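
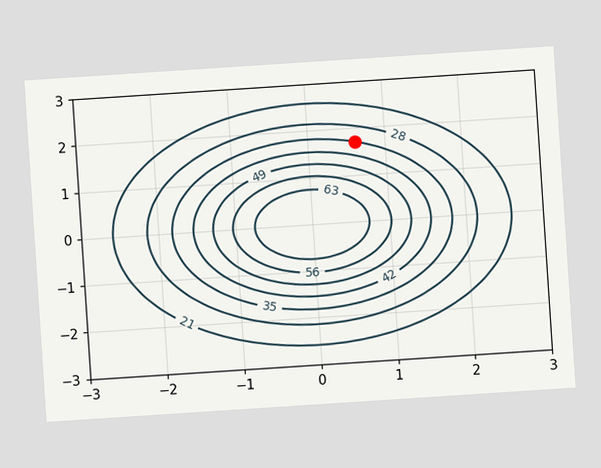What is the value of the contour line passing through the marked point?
The chart is tilted about 4° counter-clockwise. The marked point sits on the contour labelled 35.

35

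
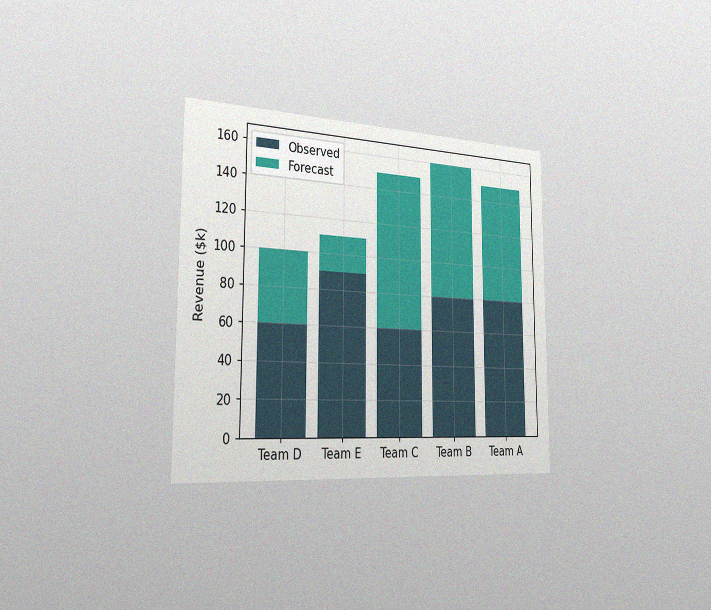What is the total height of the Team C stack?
$150k

The chart is viewed slightly from the left, with some photo noise. The Team C stack's top reaches $150k on the y-axis.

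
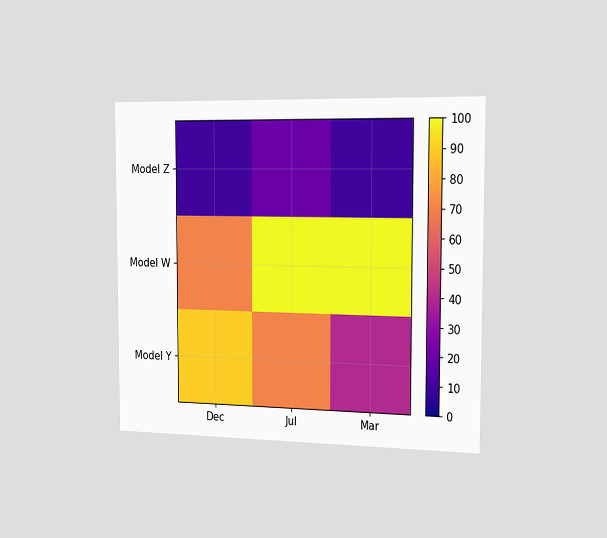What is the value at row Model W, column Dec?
The chart is viewed slightly from the right. Matching cell (Model W, Dec) against the colorbar gives 70.

70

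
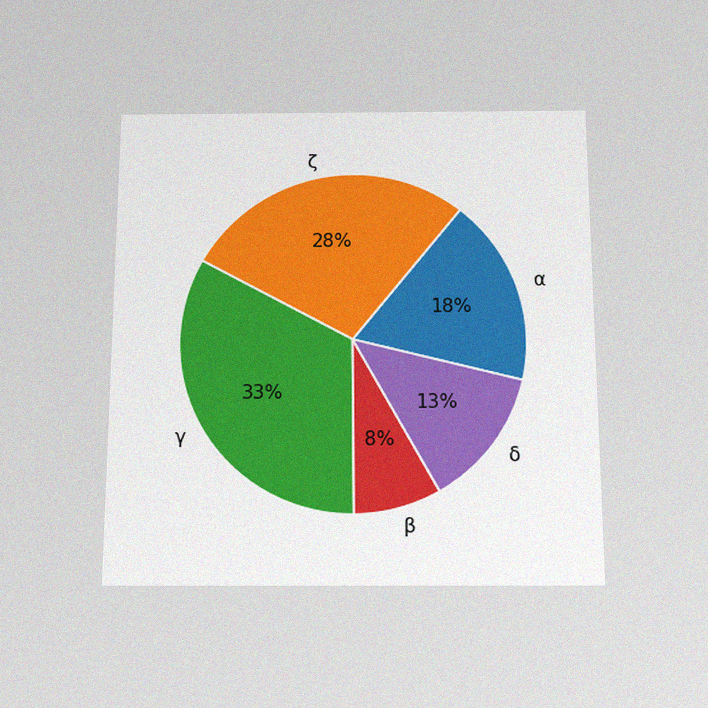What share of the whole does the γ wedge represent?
33%

The chart is viewed slightly from below, with some photo noise. The γ slice takes up 33% of the pie.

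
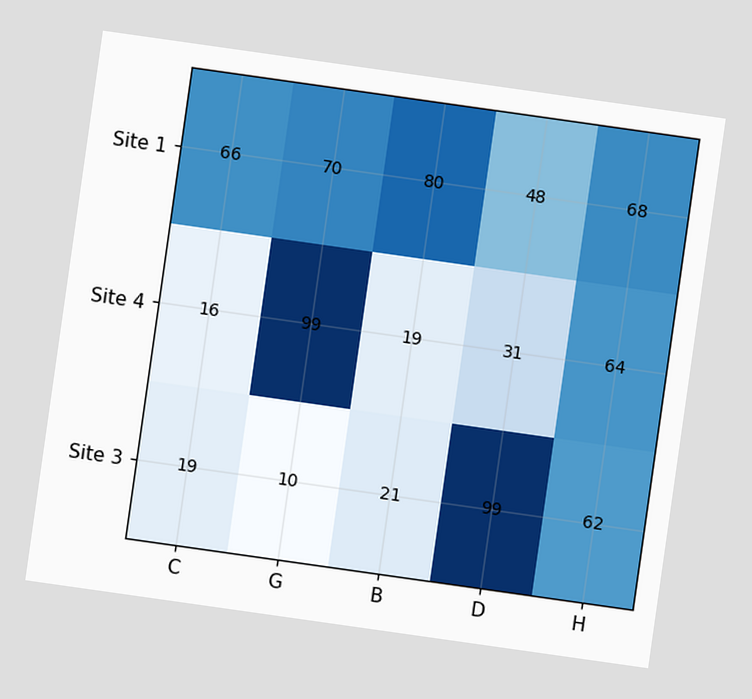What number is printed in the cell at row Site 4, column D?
The chart is tilted about 8° clockwise. The (Site 4, D) cell reads 31.

31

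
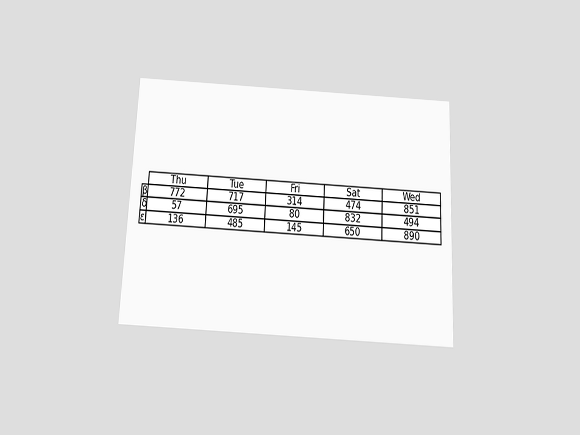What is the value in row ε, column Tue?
The chart is tilted about 3° clockwise and viewed slightly from below. The (ε, Tue) cell reads 485.

485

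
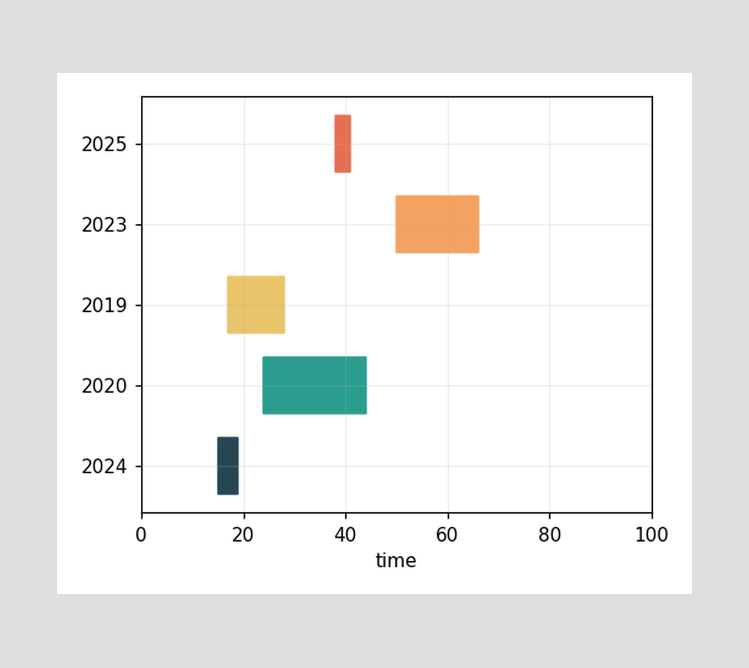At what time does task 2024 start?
15

The 2024 bar begins at t=15.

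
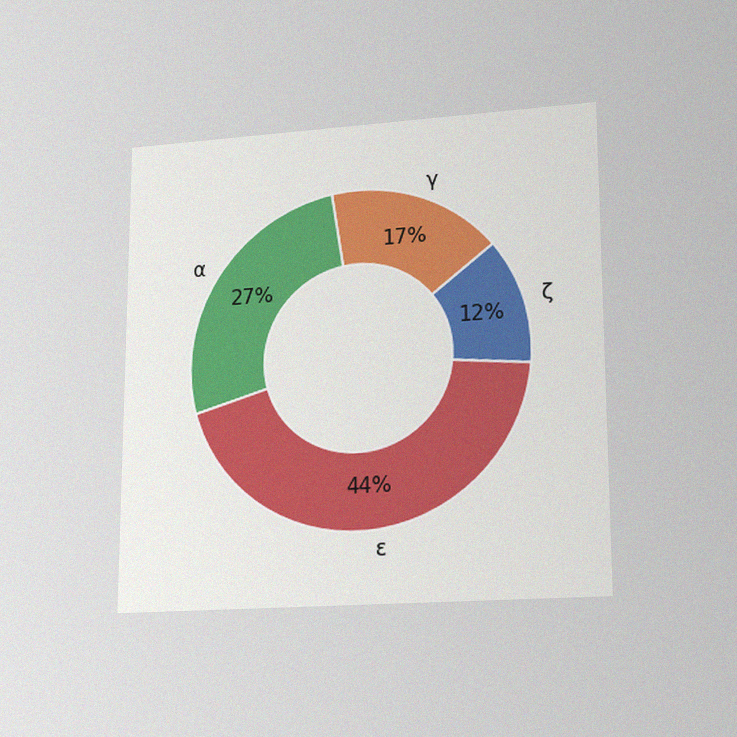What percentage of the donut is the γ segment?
The chart is viewed at a slight angle, with some photo noise. The γ segment takes up 17% of the ring.

17%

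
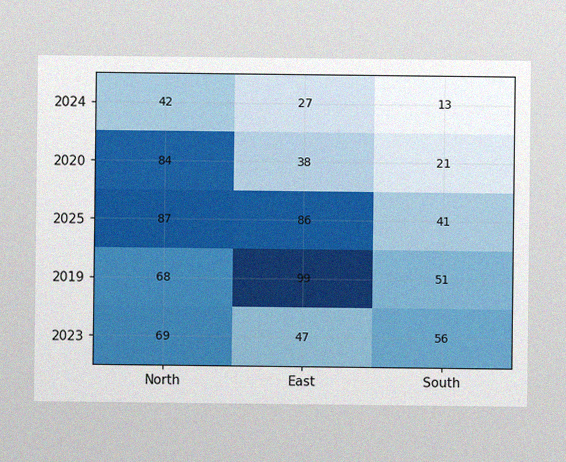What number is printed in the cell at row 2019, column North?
The image has some photo noise and uneven lighting. The (2019, North) cell reads 68.

68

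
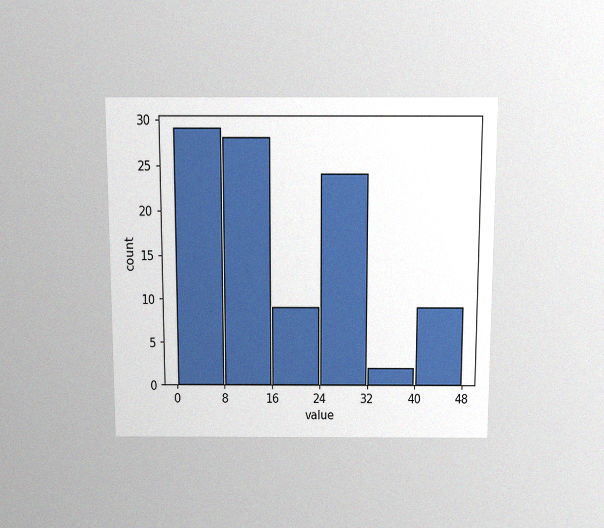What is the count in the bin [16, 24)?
9

The chart is viewed slightly from above, with some photo noise. The [16, 24) bin has height 9.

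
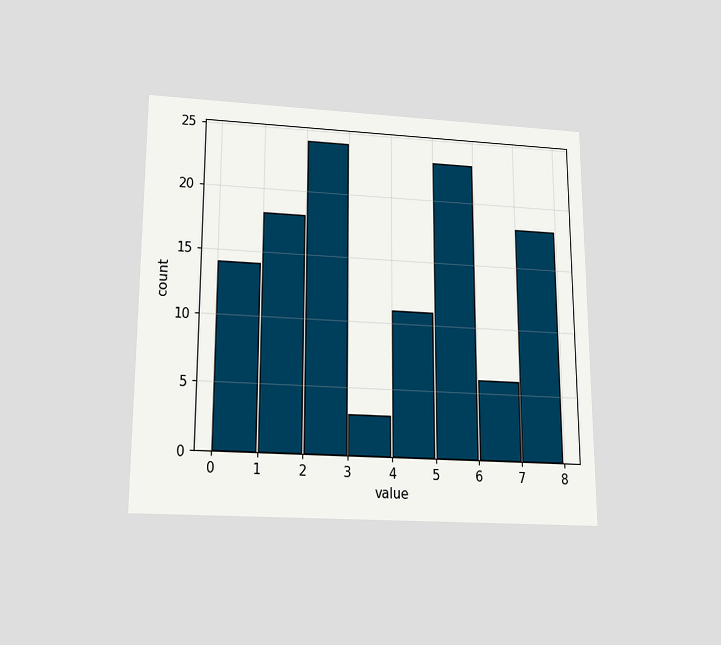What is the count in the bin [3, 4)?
3

The chart is viewed slightly from below. The [3, 4) bin has height 3.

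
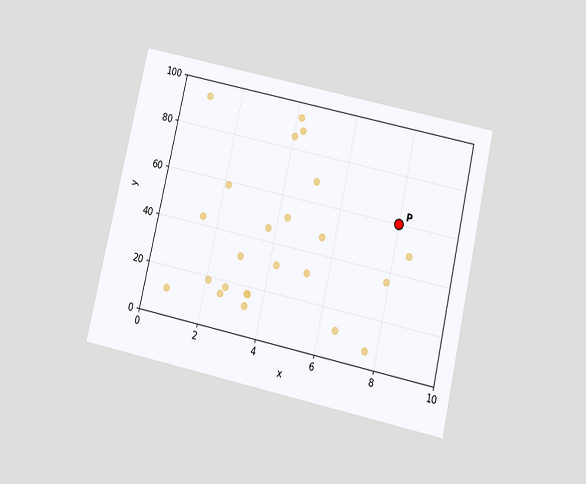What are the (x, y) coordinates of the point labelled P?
(8, 60)

The chart is tilted about 13° clockwise and viewed slightly from below. Following the gridlines from P to each axis, P sits at (8, 60).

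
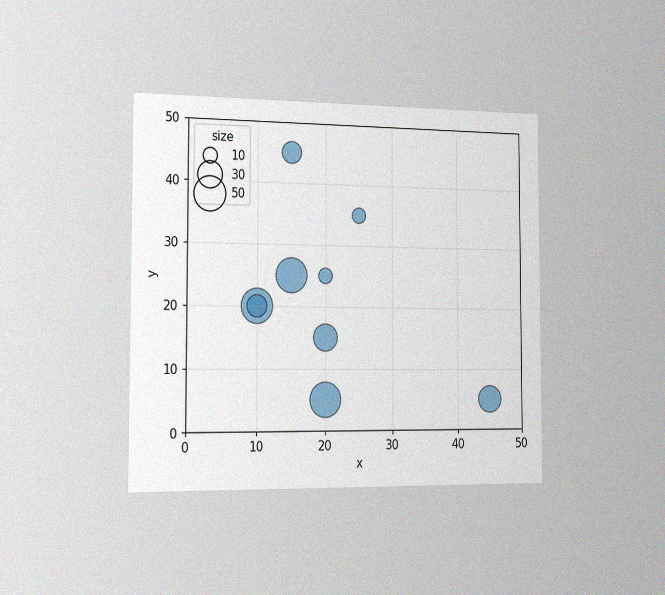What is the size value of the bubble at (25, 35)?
10

The chart is viewed slightly from the left, with some photo noise. Matching the bubble at (25, 35) against the size legend gives 10.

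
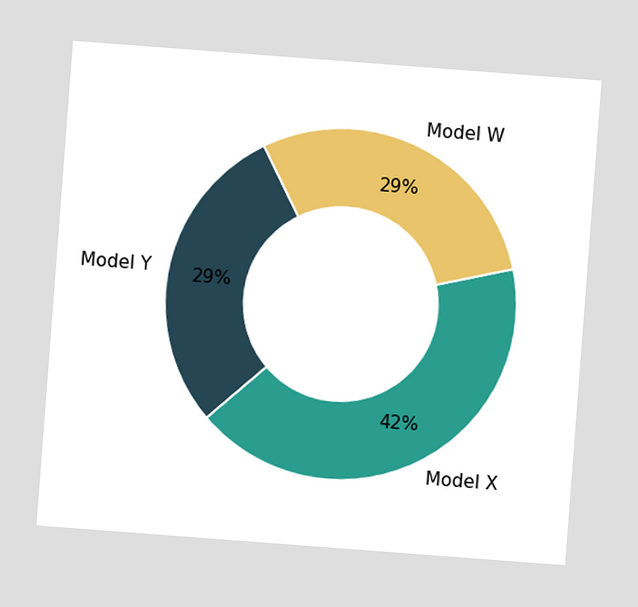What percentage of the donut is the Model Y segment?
The chart is tilted about 4° clockwise. The Model Y segment takes up 29% of the ring.

29%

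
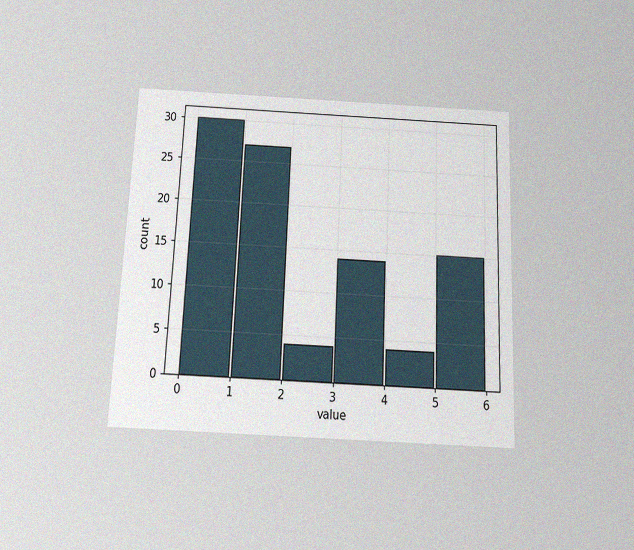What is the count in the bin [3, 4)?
The chart is tilted about 2° clockwise and viewed slightly from below, with some photo noise. The [3, 4) bin has height 14.

14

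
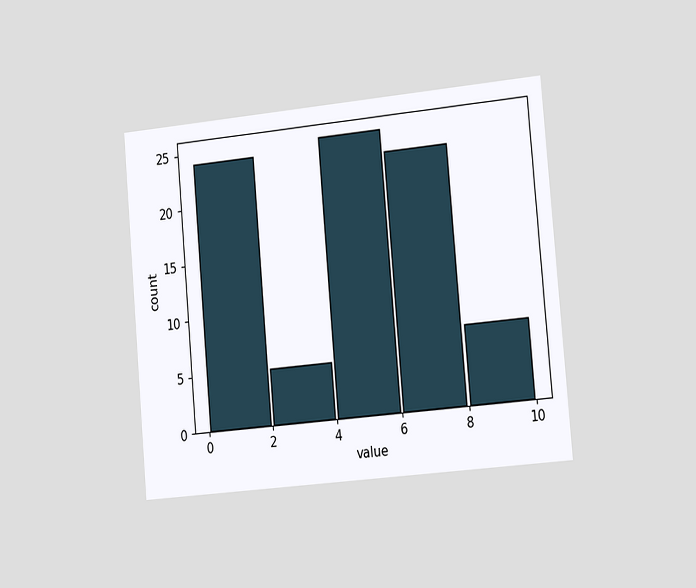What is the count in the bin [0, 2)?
The chart is tilted about 5° counter-clockwise and viewed slightly from the right. The [0, 2) bin has height 24.

24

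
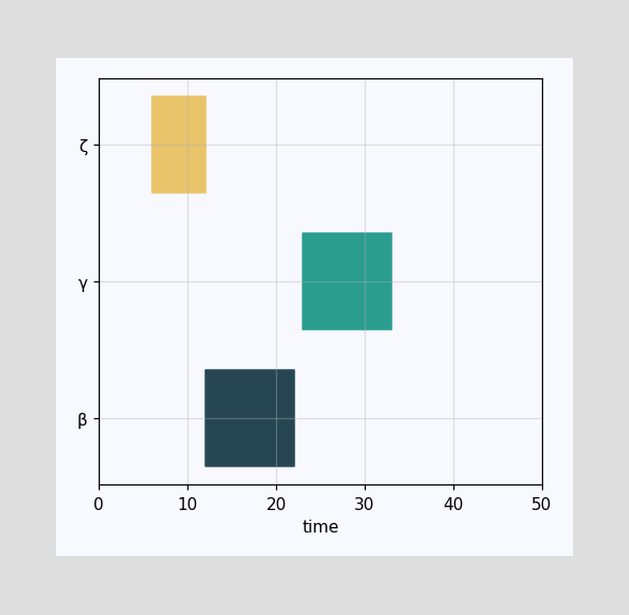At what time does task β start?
12

The β bar begins at t=12.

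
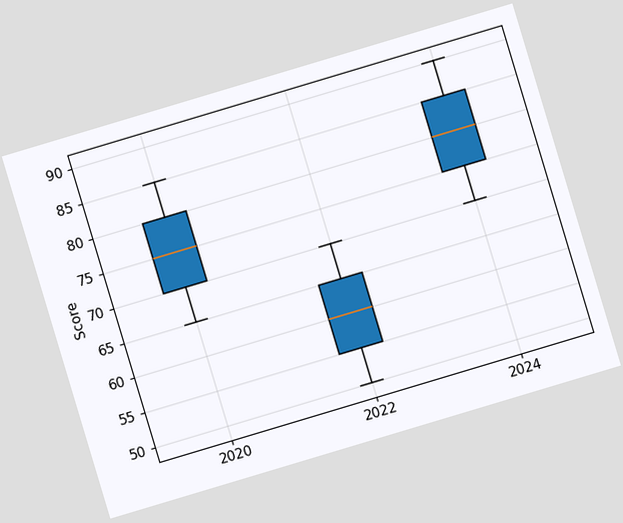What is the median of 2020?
75

The chart is tilted about 17° counter-clockwise. The median line in the 2020 box sits at 75.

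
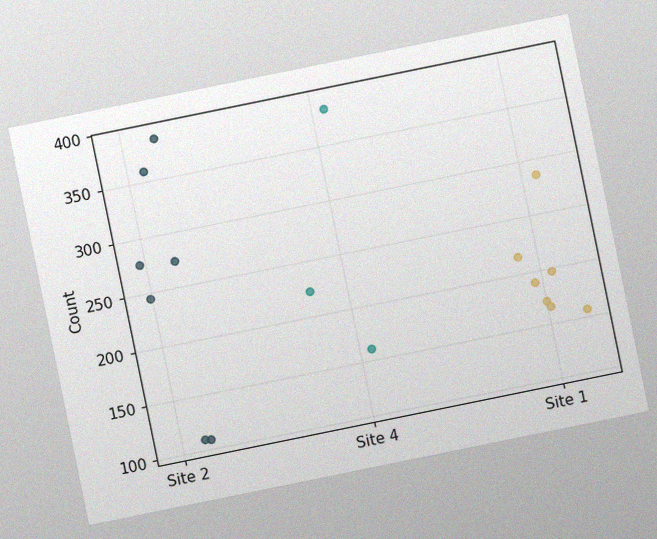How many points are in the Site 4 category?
3

The chart is tilted about 12° counter-clockwise, with some photo noise. Counting the markers in the Site 4 column gives 3.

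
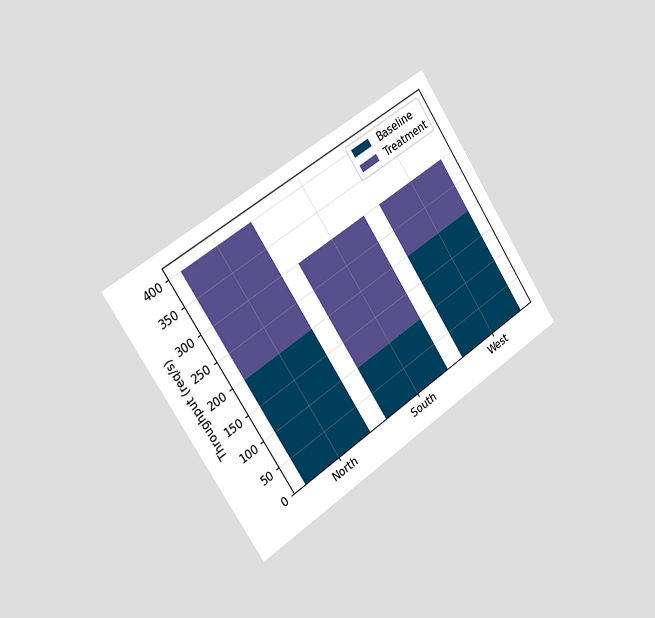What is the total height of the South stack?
The chart is tilted about 33° counter-clockwise and viewed slightly from the left. The South stack's top reaches 300req/s on the y-axis.

300req/s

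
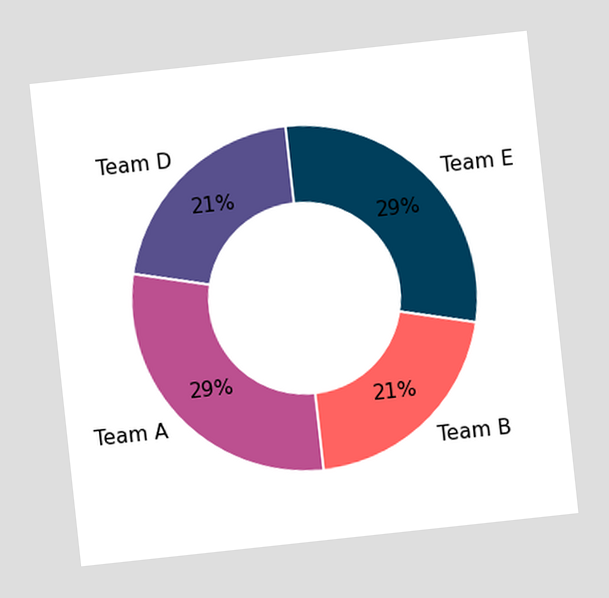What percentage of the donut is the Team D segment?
The chart is tilted about 6° counter-clockwise. The Team D segment takes up 21% of the ring.

21%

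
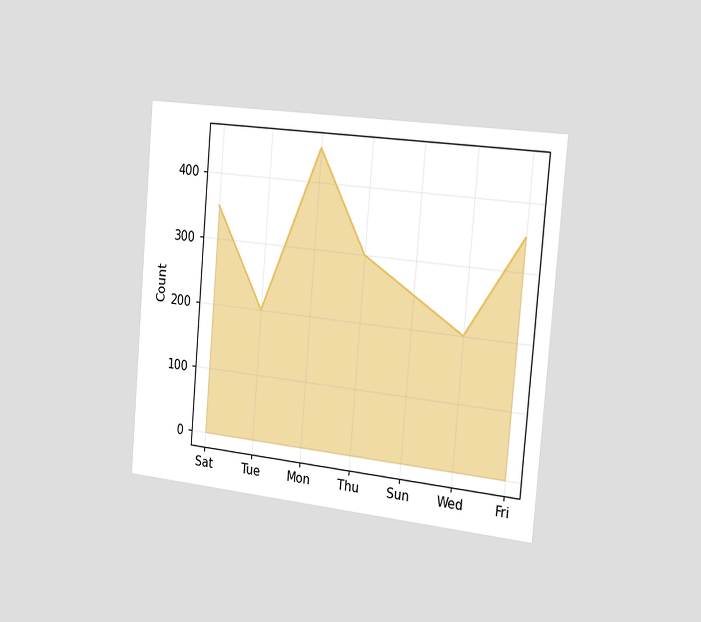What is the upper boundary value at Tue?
200

The chart is tilted about 5° clockwise and viewed slightly from the right. At Tue the upper boundary is at 200.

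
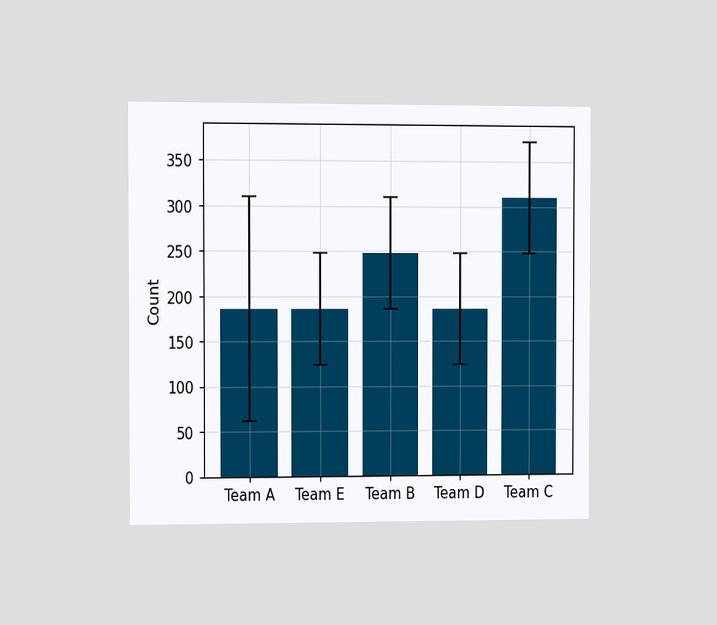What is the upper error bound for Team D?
248

The chart is viewed at a slight angle. The Team D bar's upper whisker reaches 248.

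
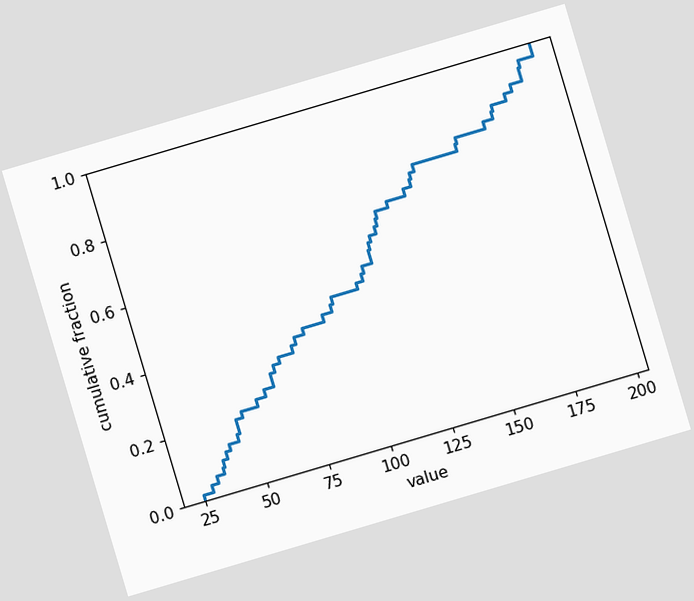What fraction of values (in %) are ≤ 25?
2%

The chart is tilted about 17° counter-clockwise. At x=25 the ECDF step is at 2%.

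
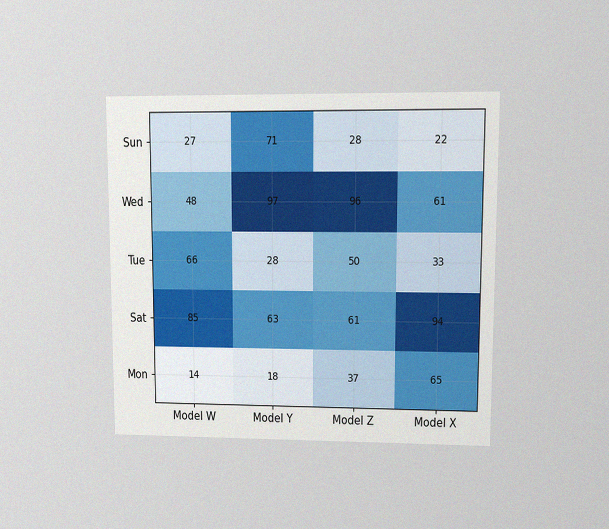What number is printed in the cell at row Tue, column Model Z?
The chart is viewed at a slight angle, with some photo noise. The (Tue, Model Z) cell reads 50.

50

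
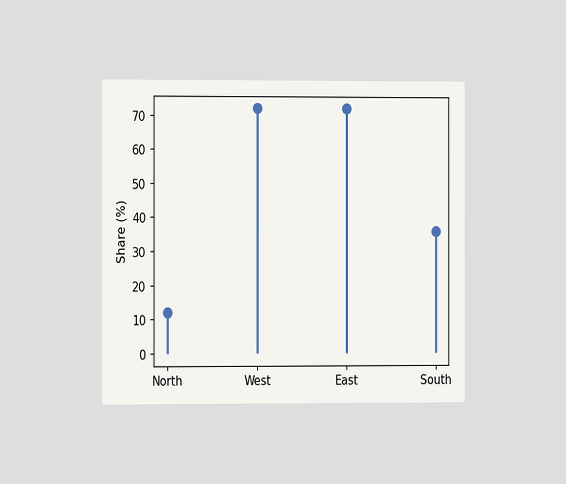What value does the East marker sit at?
72%

The chart is viewed at a slight angle. The East marker sits at 72%.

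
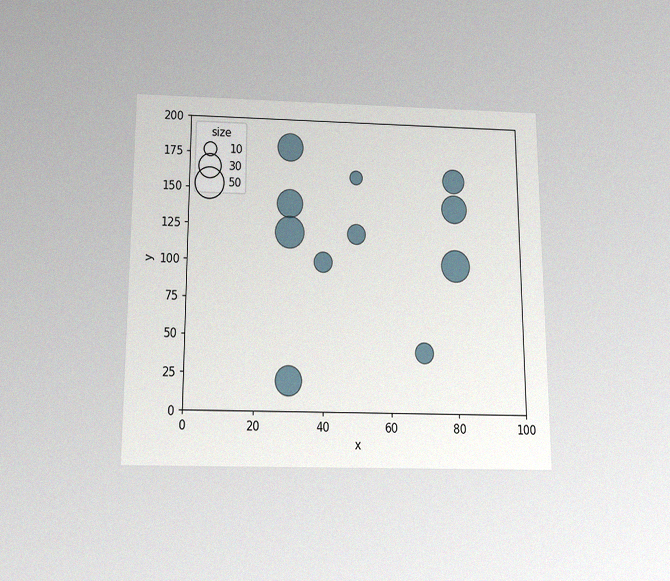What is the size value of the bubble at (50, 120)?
20

The chart is viewed slightly from below, with some photo noise. Matching the bubble at (50, 120) against the size legend gives 20.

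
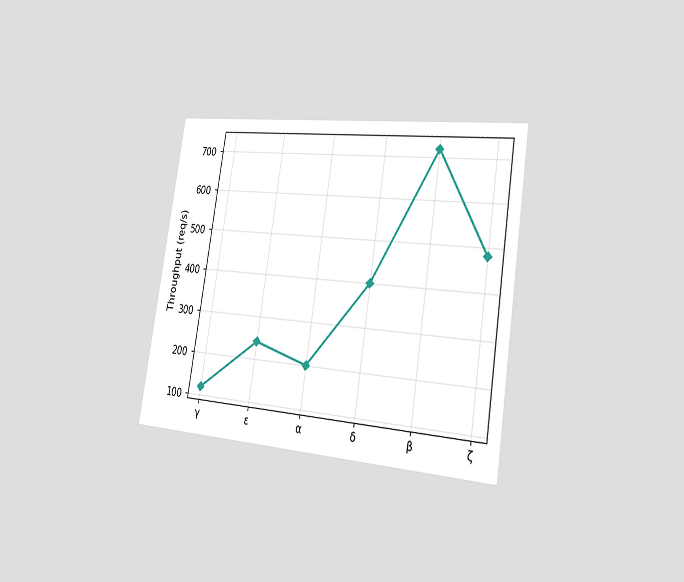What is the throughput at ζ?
The chart is tilted about 9° clockwise and viewed slightly from the right. At ζ, the line is at 480req/s.

480req/s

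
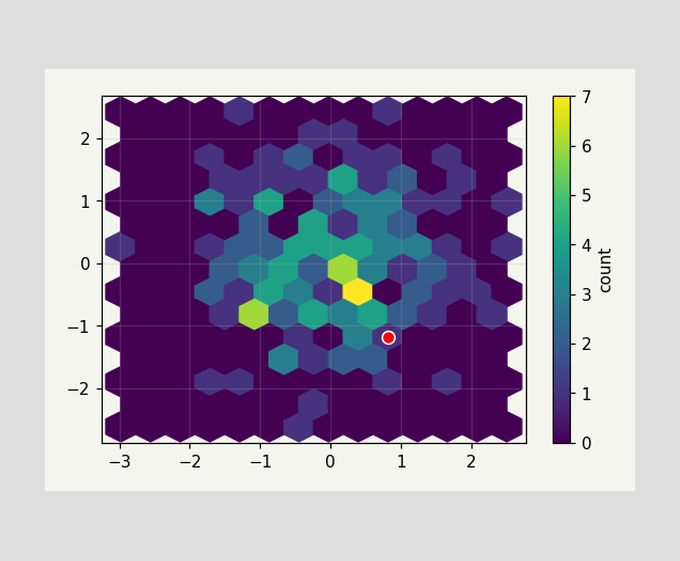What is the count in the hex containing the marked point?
1

The marked hex reads 1 on the colorbar.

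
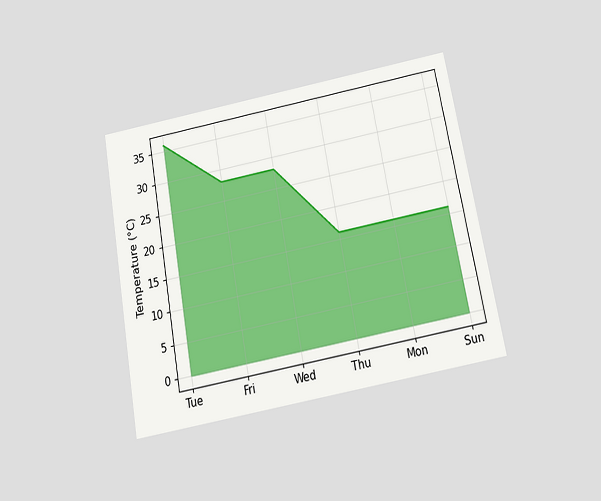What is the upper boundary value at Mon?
The chart is tilted about 10° counter-clockwise and viewed slightly from below. At Mon the upper boundary is at 16°C.

16°C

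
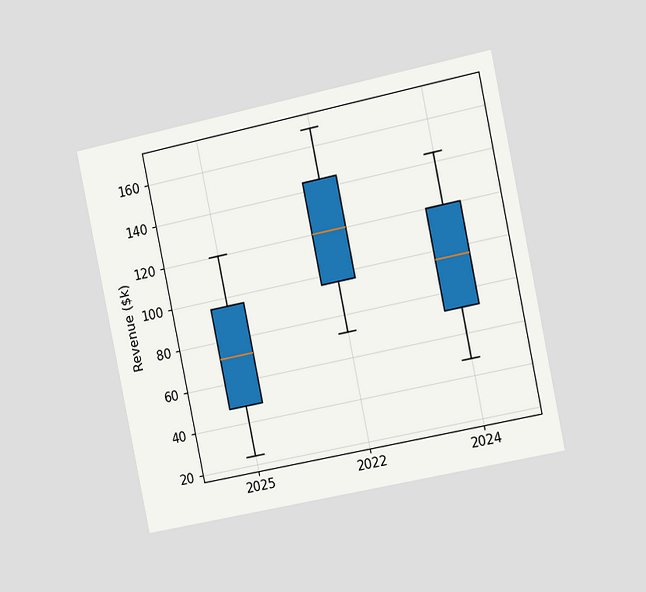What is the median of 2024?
$96k

The chart is tilted about 12° counter-clockwise and viewed slightly from the right. The median line in the 2024 box sits at $96k.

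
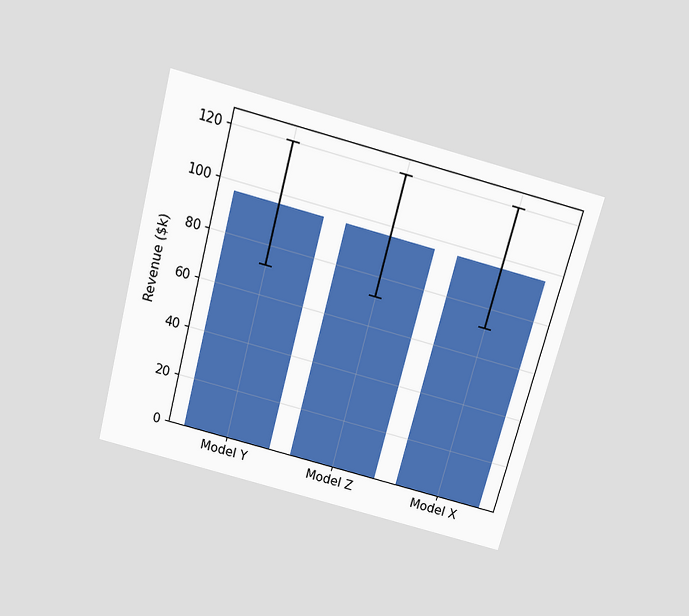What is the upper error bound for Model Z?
$120k

The chart is tilted about 15° clockwise and viewed slightly from above. The Model Z bar's upper whisker reaches $120k.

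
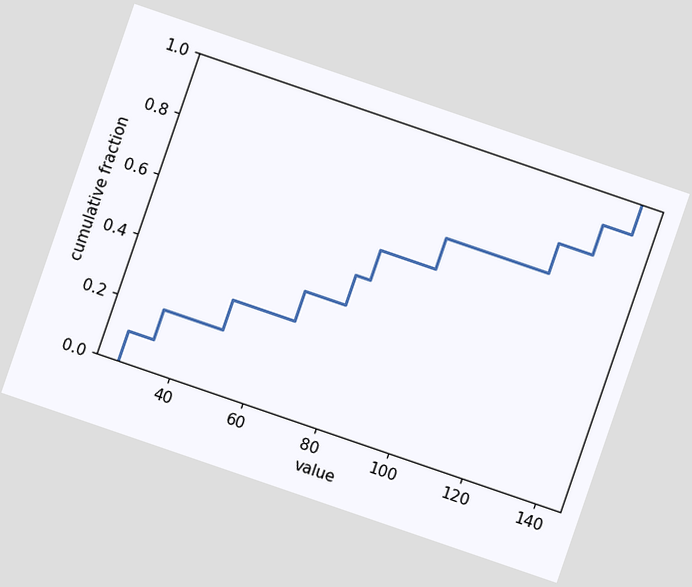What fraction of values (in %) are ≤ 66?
The chart is tilted about 19° clockwise. At x=66 the ECDF step is at 40%.

40%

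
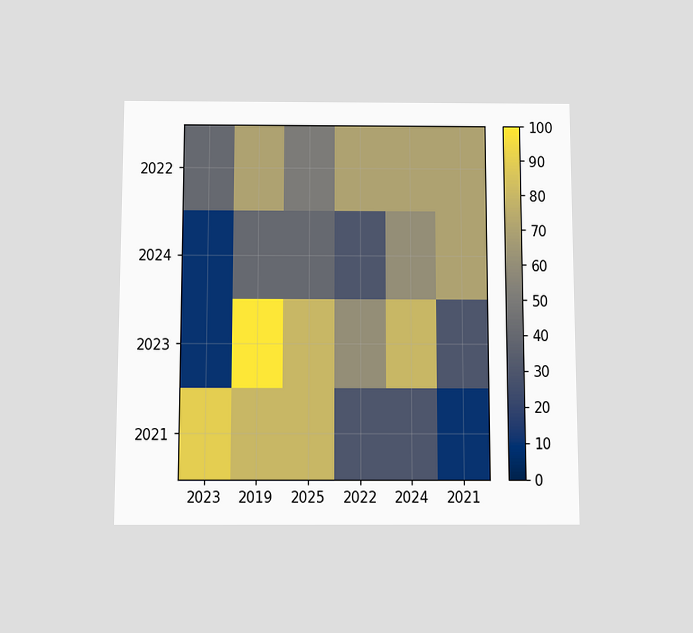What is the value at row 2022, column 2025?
The chart is viewed slightly from below. Matching cell (2022, 2025) against the colorbar gives 50.

50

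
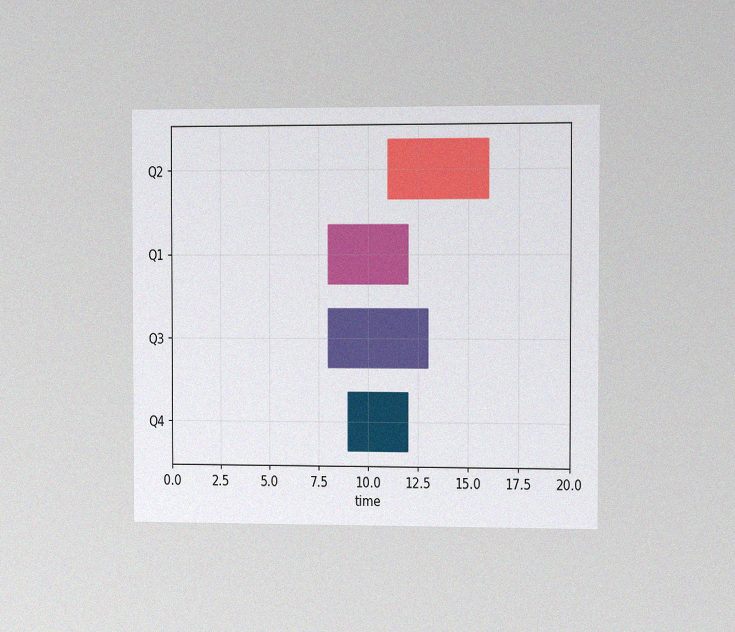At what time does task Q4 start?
The chart is viewed slightly from the right, with some photo noise. The Q4 bar begins at t=9.

9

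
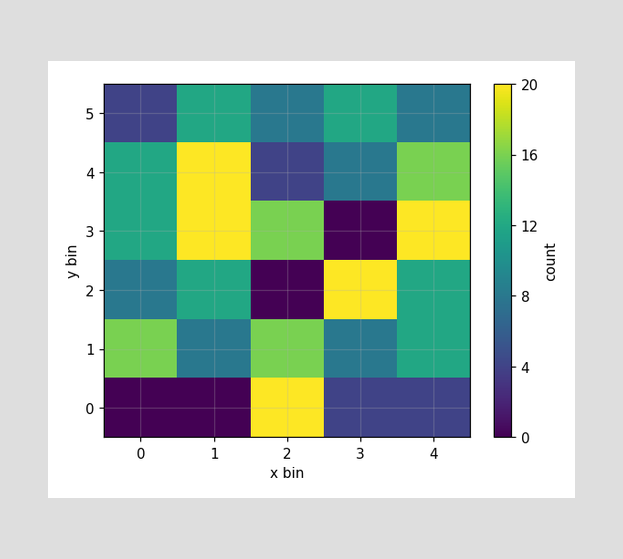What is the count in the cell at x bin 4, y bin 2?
12

Matching the cell (4, 2) against the colorbar gives 12.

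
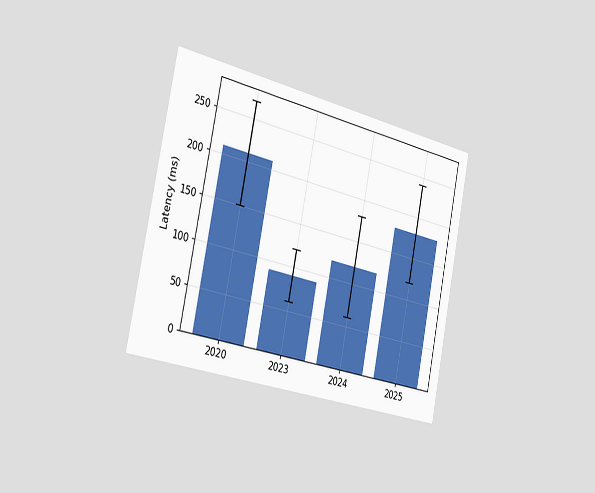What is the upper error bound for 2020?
270ms

The chart is tilted about 12° clockwise and viewed slightly from the left. The 2020 bar's upper whisker reaches 270ms.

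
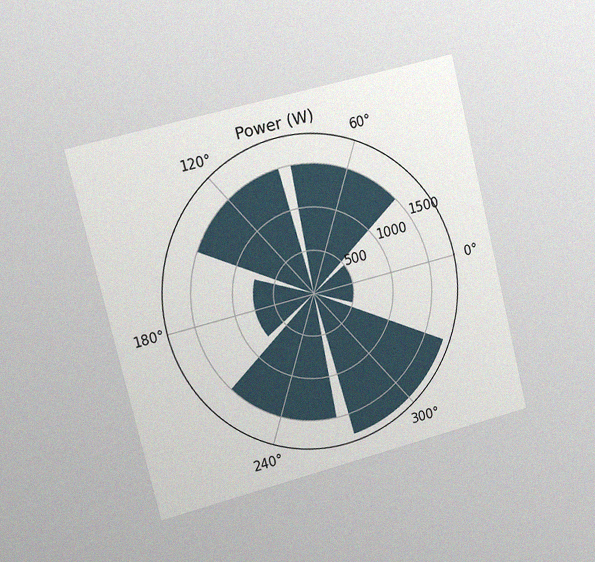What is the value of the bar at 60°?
1500W

The chart is tilted about 14° counter-clockwise and viewed slightly from the left, with some photo noise. The bar at 60° reaches 1500W on the radial axis.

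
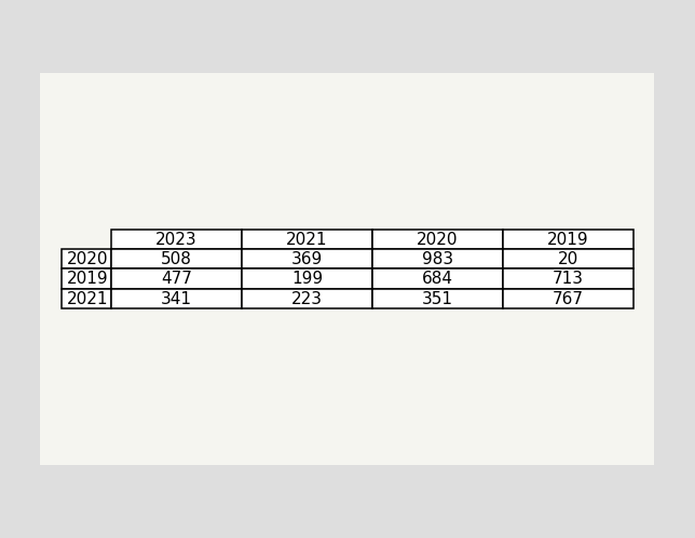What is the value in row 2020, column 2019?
20

The (2020, 2019) cell reads 20.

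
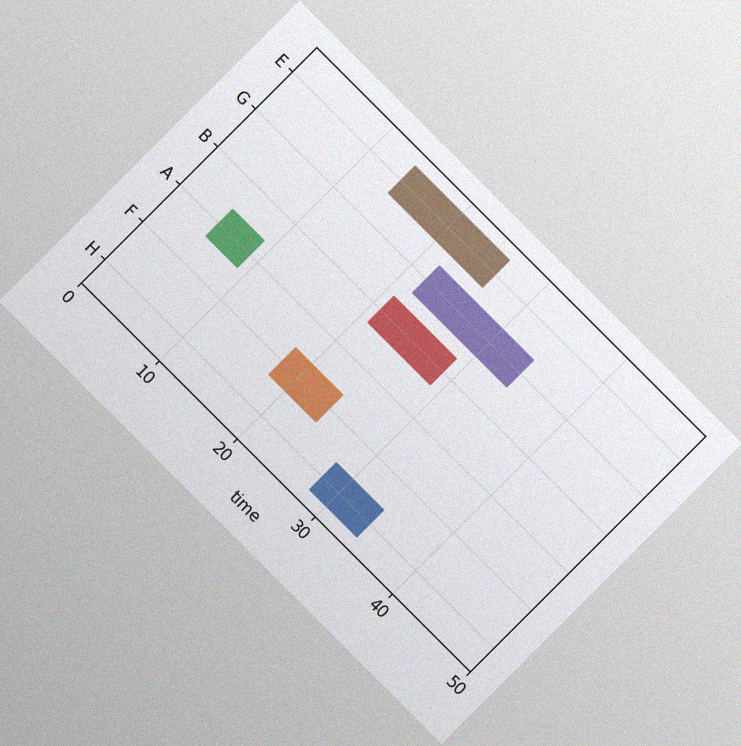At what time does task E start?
14

The chart is tilted about 45° clockwise, with some photo noise. The E bar begins at t=14.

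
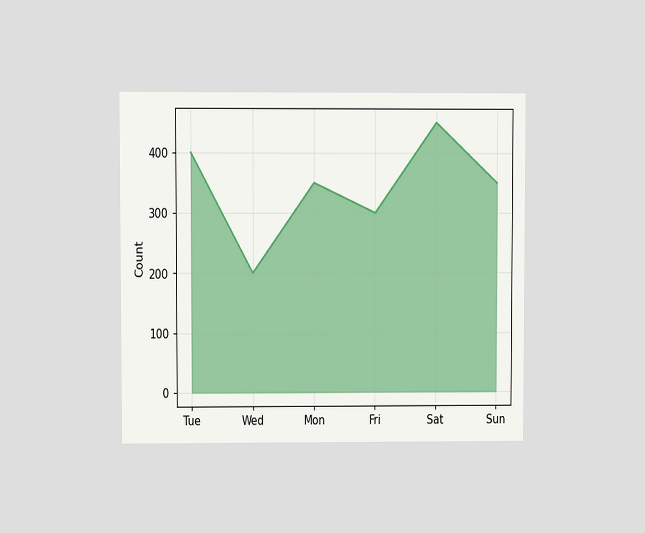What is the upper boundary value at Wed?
200

The chart is viewed at a slight angle. At Wed the upper boundary is at 200.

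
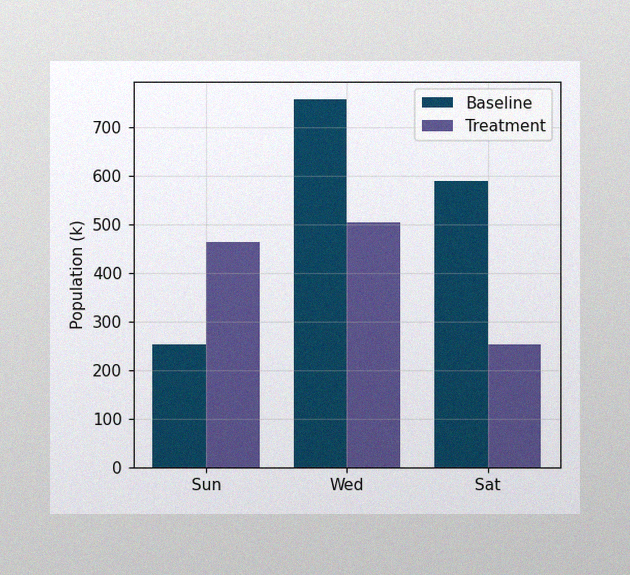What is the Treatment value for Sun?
462k

The image has some photo noise and uneven lighting. The Treatment bar at Sun reaches 462k on the y-axis.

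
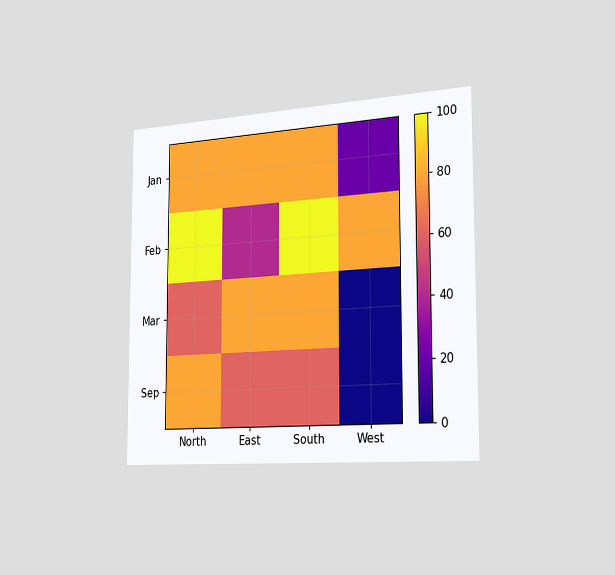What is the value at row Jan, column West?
The chart is viewed slightly from the right. Matching cell (Jan, West) against the colorbar gives 20.

20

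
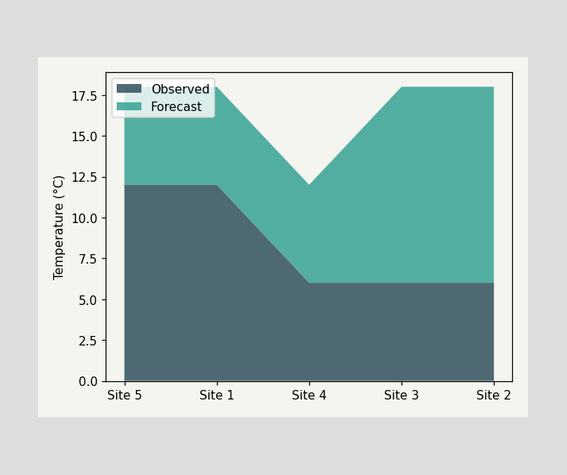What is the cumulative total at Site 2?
18°C

The stacked total at Site 2 reaches 18°C.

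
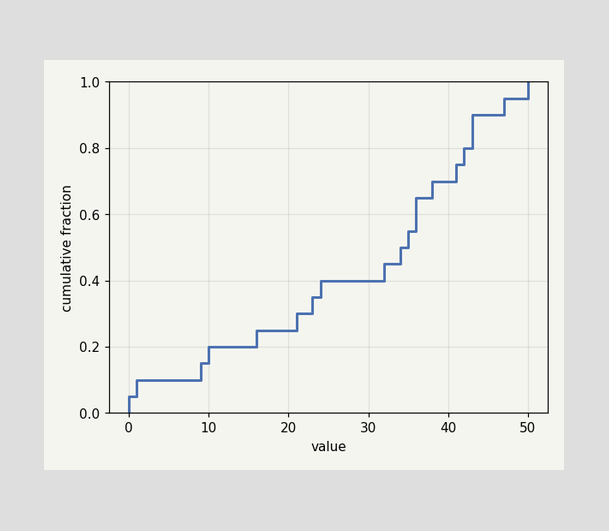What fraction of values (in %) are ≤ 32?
45%

At x=32 the ECDF step is at 45%.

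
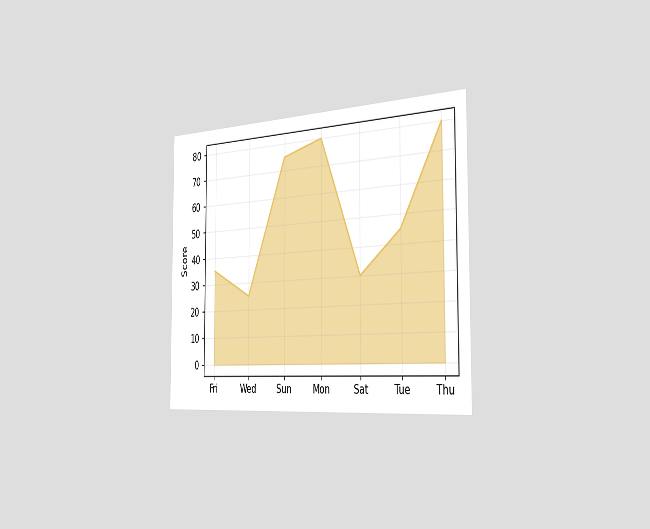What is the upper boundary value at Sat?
The chart is viewed slightly from the right. At Sat the upper boundary is at 30.

30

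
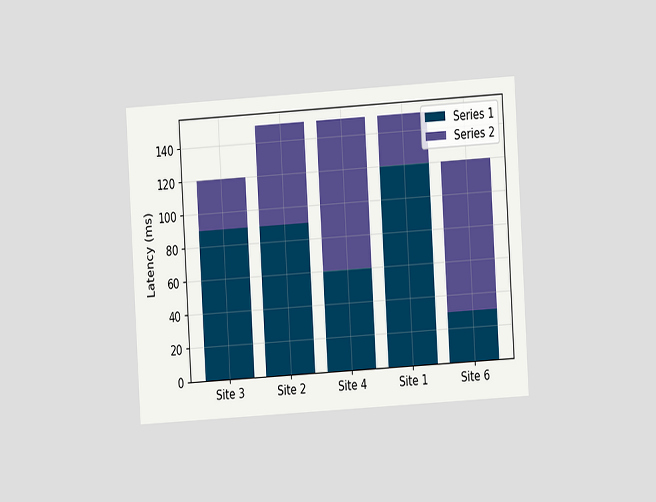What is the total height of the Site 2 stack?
150ms

The chart is tilted about 3° counter-clockwise and viewed at a slight angle. The Site 2 stack's top reaches 150ms on the y-axis.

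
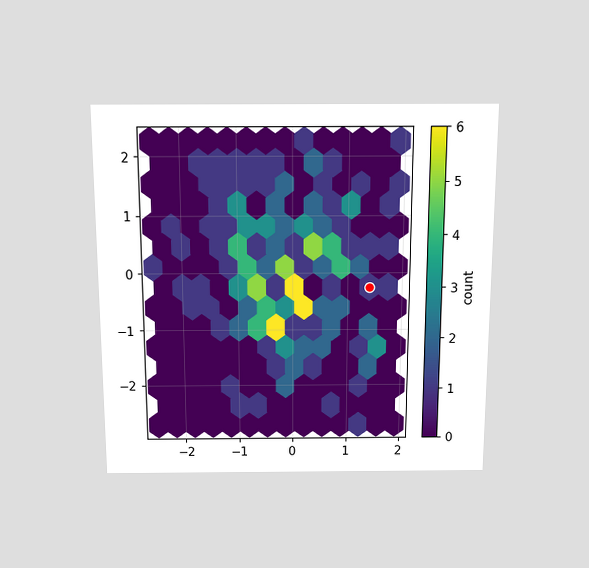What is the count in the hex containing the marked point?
The chart is viewed slightly from above. The marked hex reads 1 on the colorbar.

1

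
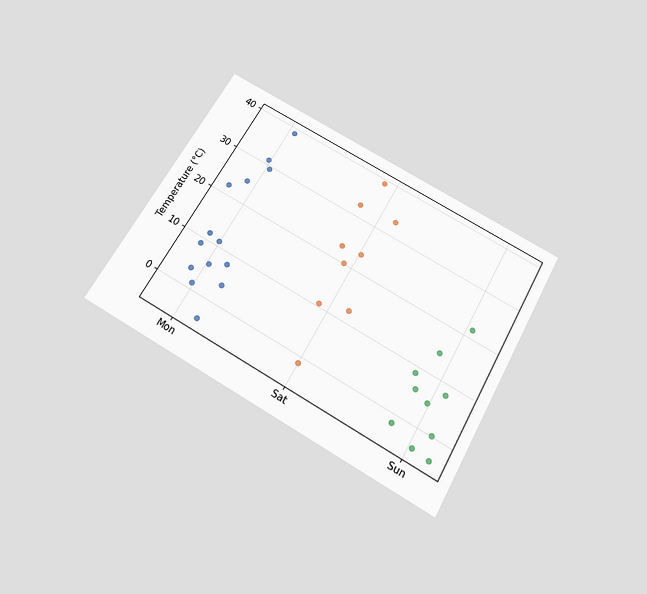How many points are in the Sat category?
9

The chart is tilted about 30° clockwise and viewed slightly from below. Counting the markers in the Sat column gives 9.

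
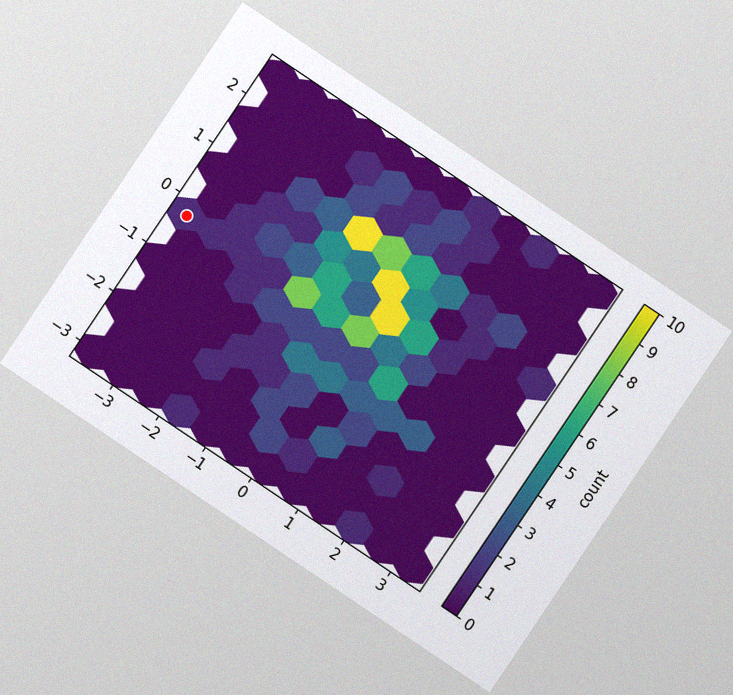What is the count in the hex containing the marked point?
1

The chart is tilted about 34° clockwise, with some photo noise. The marked hex reads 1 on the colorbar.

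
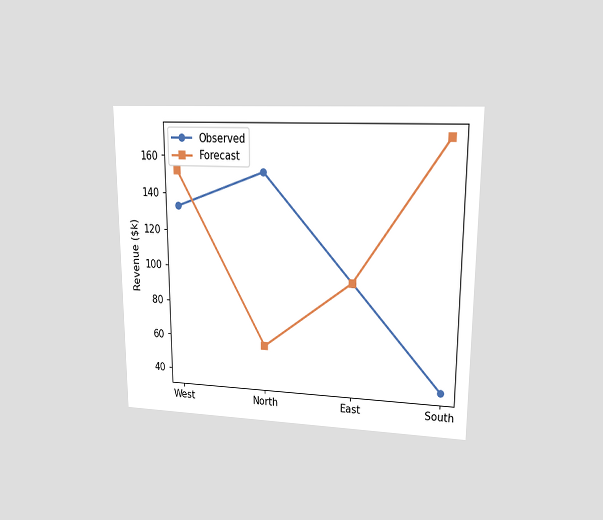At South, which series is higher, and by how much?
Forecast, by $133k

The chart is viewed at a slight angle. At South, Forecast sits above the other line by $133k.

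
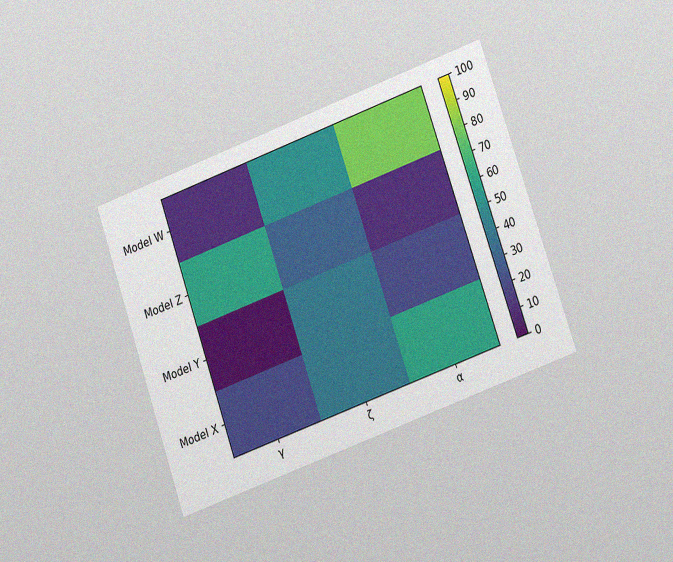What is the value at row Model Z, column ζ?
The chart is tilted about 19° counter-clockwise and viewed at a slight angle, with some photo noise. Matching cell (Model Z, ζ) against the colorbar gives 30.

30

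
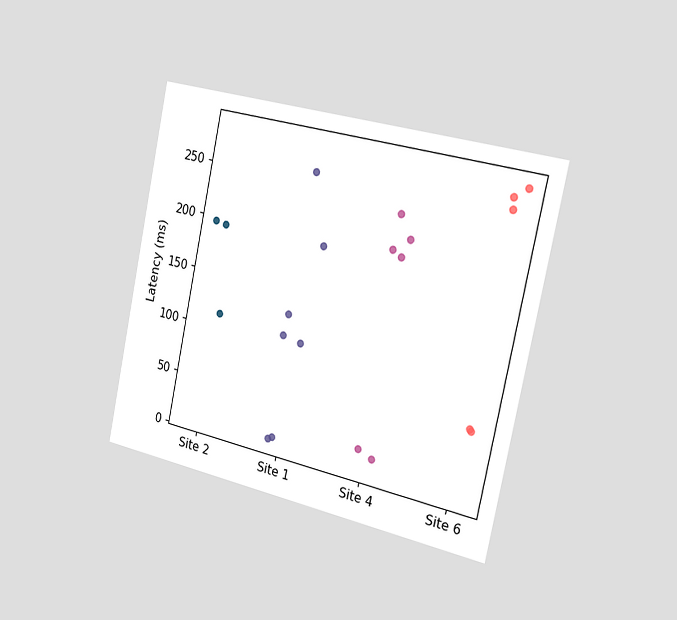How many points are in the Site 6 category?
5

The chart is tilted about 12° clockwise and viewed slightly from the right. Counting the markers in the Site 6 column gives 5.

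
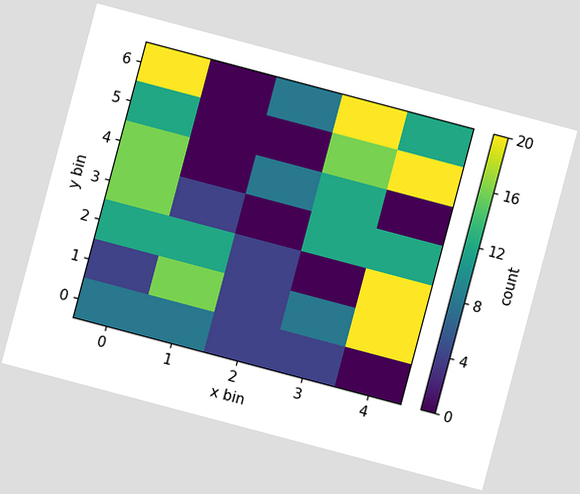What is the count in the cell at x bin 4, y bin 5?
20

The chart is tilted about 15° clockwise. Matching the cell (4, 5) against the colorbar gives 20.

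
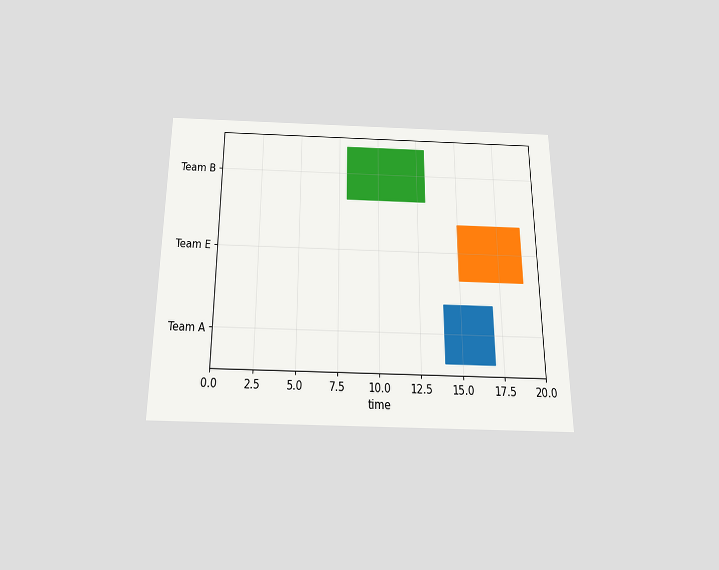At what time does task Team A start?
14

The chart is viewed slightly from below. The Team A bar begins at t=14.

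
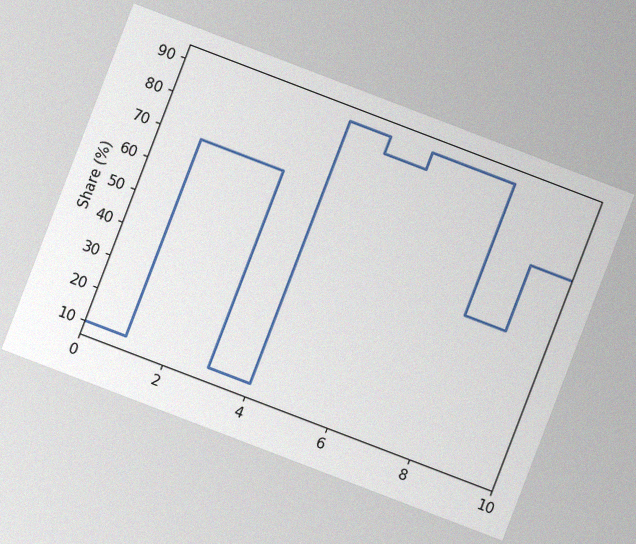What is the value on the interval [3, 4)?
10%

The chart is tilted about 21° clockwise, with some photo noise. On [3, 4) the step sits at 10%.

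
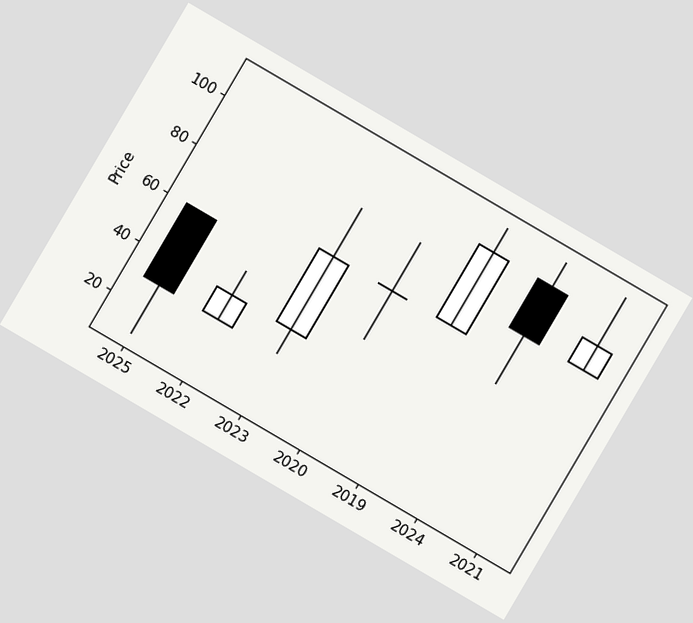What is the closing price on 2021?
90

The chart is tilted about 30° clockwise. The 2021 candle closes at 90.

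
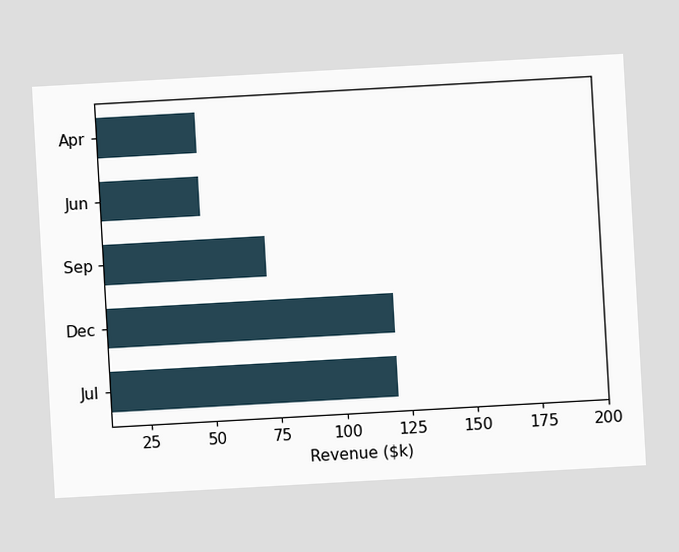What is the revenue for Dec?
The chart is tilted about 3° counter-clockwise. Reading along the chart's x-axis, the Dec bar reaches $120k.

$120k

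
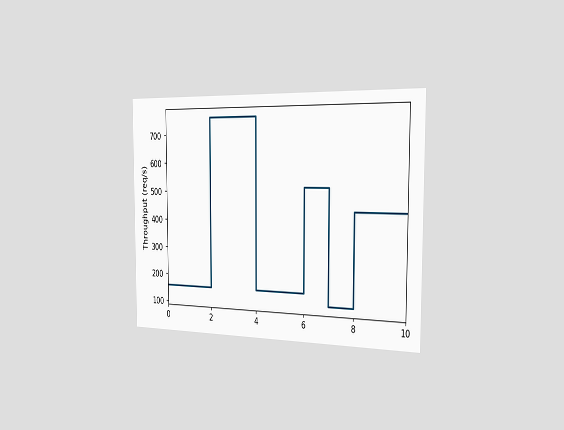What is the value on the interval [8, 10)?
The chart is viewed slightly from the right. On [8, 10) the step sits at 440req/s.

440req/s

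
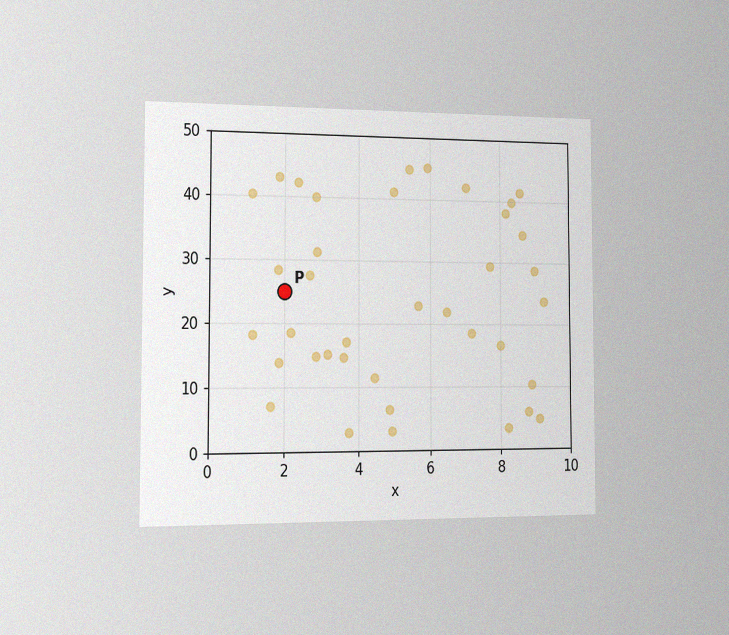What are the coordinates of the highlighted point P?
The chart is viewed slightly from the left, with some photo noise. Following the gridlines from P to each axis, P sits at (2, 25).

(2, 25)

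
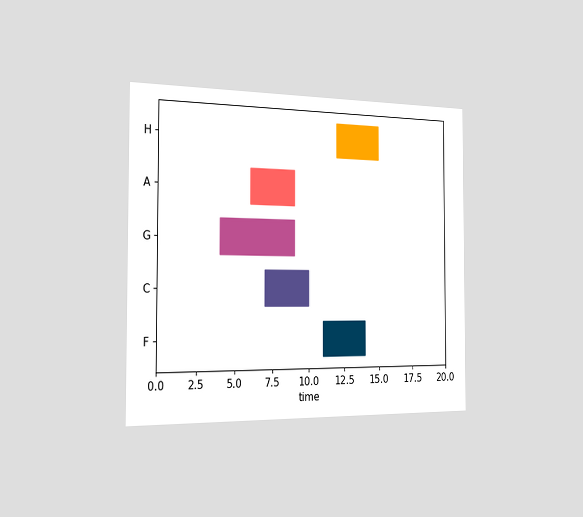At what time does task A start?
The chart is viewed slightly from the left. The A bar begins at t=6.

6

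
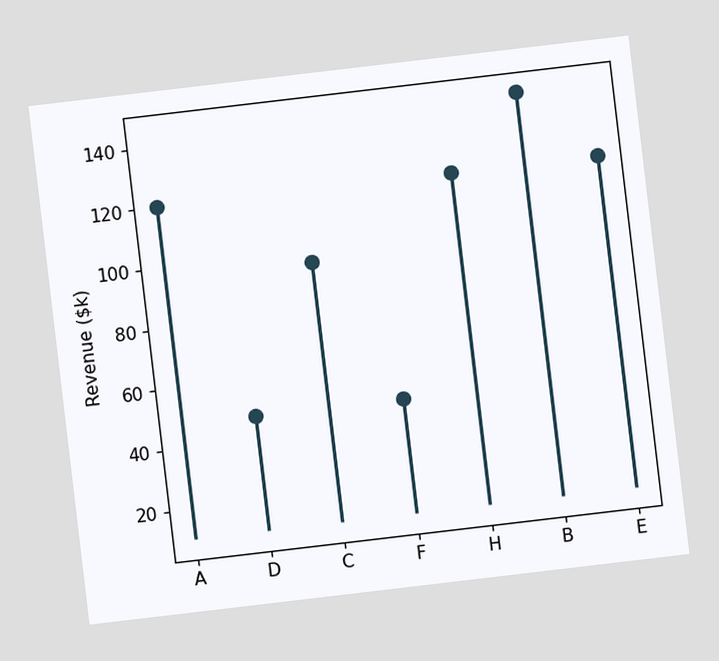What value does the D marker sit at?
$48k

The chart is tilted about 7° counter-clockwise. The D marker sits at $48k.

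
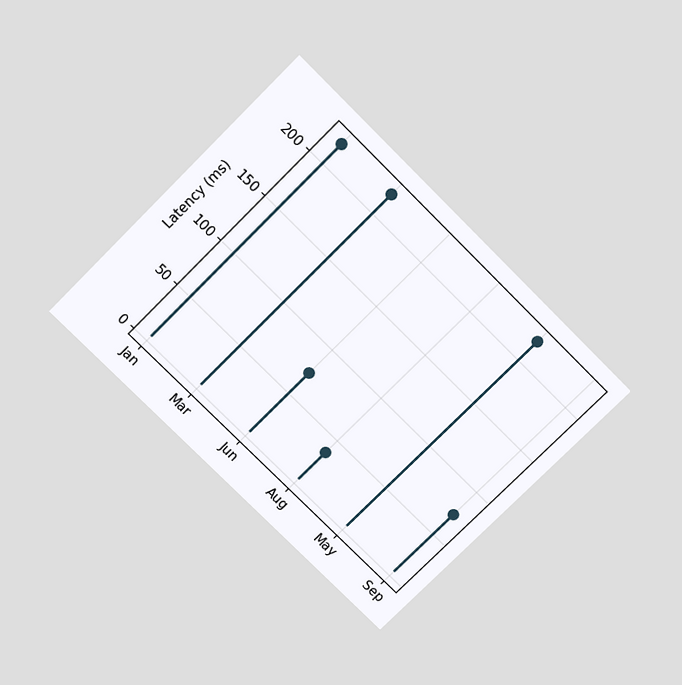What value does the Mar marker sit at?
222ms

The chart is tilted about 45° clockwise and viewed slightly from above. The Mar marker sits at 222ms.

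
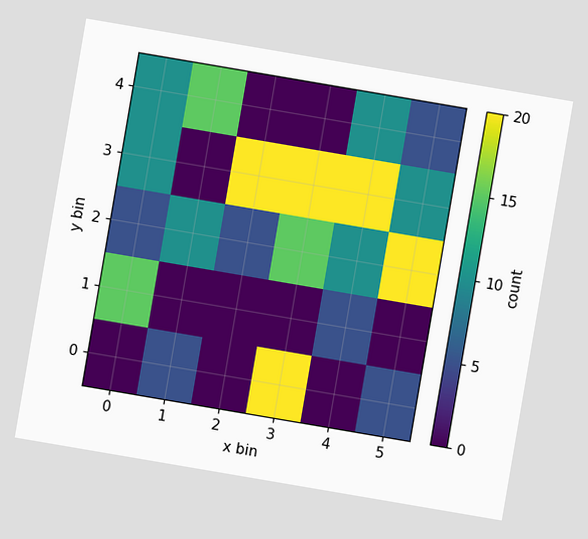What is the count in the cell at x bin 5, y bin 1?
The chart is tilted about 10° clockwise. Matching the cell (5, 1) against the colorbar gives 0.

0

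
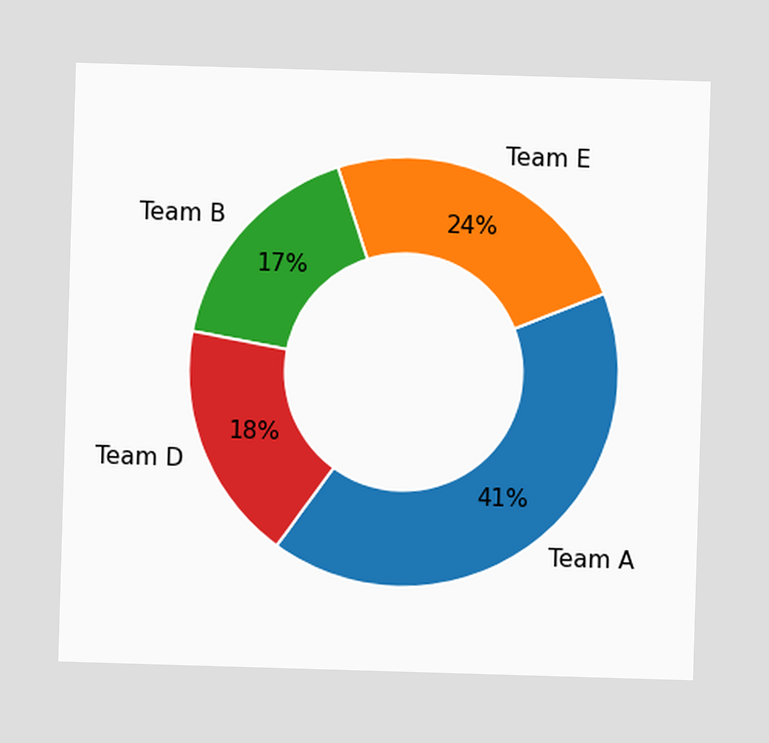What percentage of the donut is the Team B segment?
17%

The Team B segment takes up 17% of the ring.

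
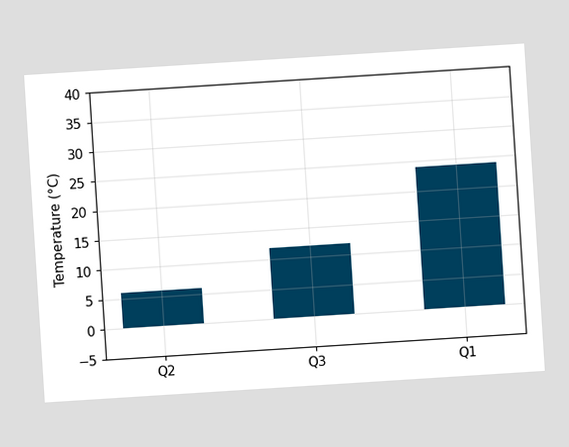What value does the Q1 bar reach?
24°C

The chart is tilted about 4° counter-clockwise. Reading along the chart's y-axis, the Q1 bar reaches 24°C.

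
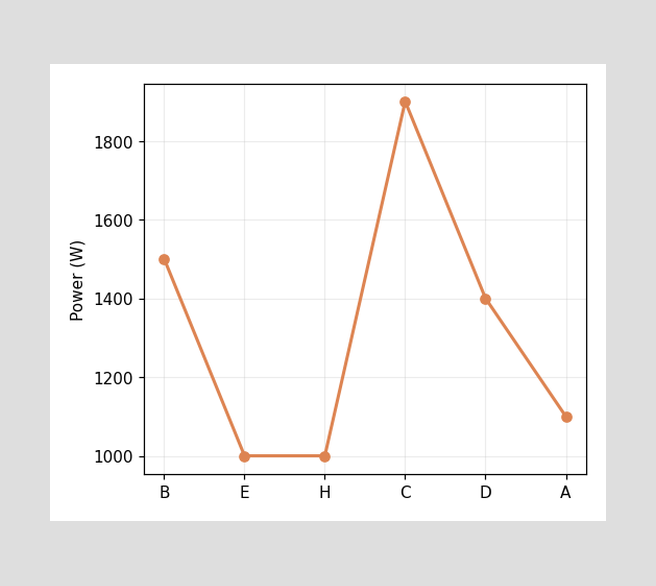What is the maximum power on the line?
The highest point is at C, and reading across to the y-axis gives 1900W.

1900W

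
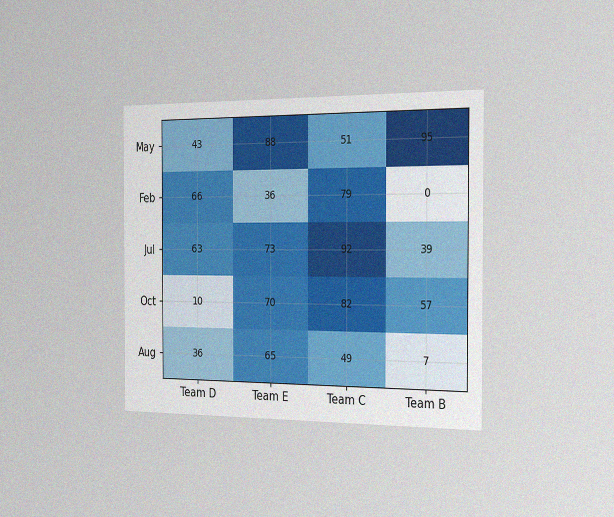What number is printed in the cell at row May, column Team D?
The chart is viewed slightly from the right, with some photo noise. The (May, Team D) cell reads 43.

43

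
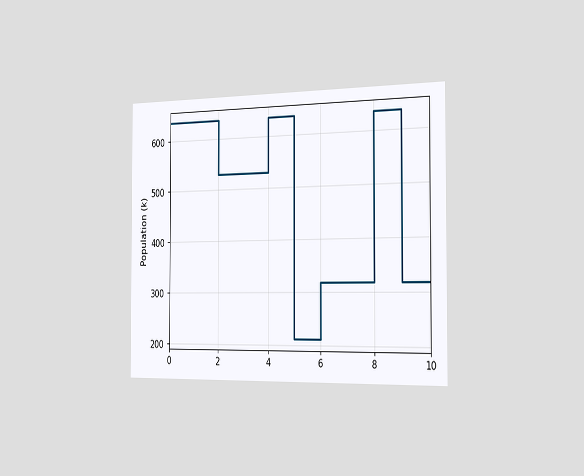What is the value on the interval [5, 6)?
The chart is viewed slightly from the right. On [5, 6) the step sits at 212k.

212k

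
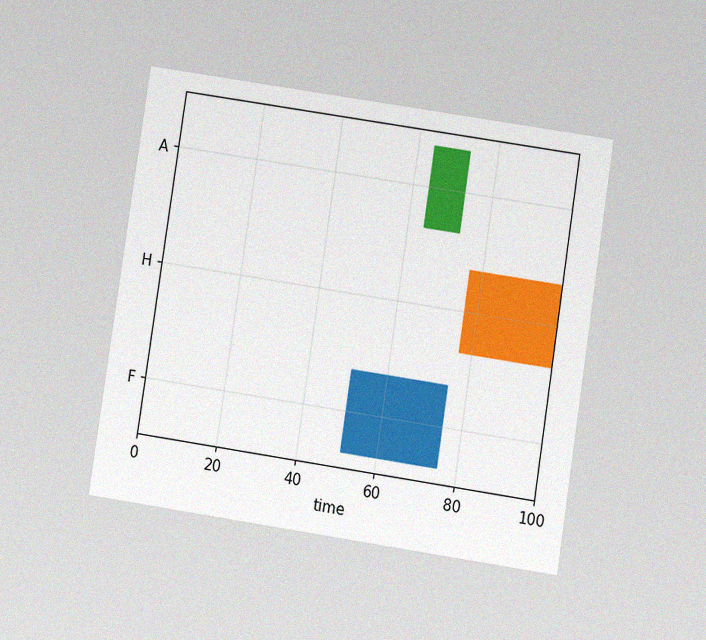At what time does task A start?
The chart is tilted about 9° clockwise and viewed at a slight angle, with some photo noise. The A bar begins at t=64.

64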